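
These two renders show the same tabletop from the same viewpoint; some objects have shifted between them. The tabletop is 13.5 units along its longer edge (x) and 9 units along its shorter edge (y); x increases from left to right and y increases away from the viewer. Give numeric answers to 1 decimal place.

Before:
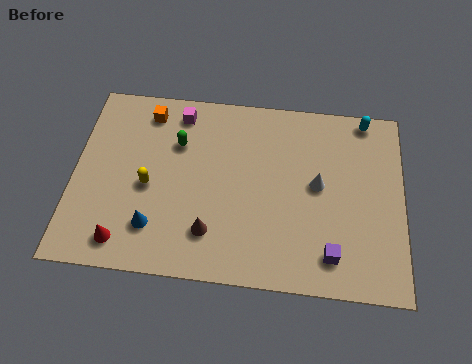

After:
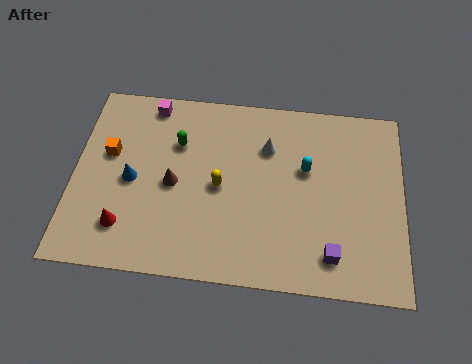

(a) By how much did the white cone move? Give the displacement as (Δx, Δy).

(-2.1, 1.6)

The white cone was at about (10.0, 4.8) and moved to about (7.9, 6.4).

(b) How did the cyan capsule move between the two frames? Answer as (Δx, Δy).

(-2.4, -2.7)

From the two frames, the cyan capsule sits at roughly (11.9, 8.2) before and (9.5, 5.5) after.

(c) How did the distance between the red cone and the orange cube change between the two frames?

-2.8

Before: roughly 6.3 units apart; after: 3.5. That's 2.8 units closer together.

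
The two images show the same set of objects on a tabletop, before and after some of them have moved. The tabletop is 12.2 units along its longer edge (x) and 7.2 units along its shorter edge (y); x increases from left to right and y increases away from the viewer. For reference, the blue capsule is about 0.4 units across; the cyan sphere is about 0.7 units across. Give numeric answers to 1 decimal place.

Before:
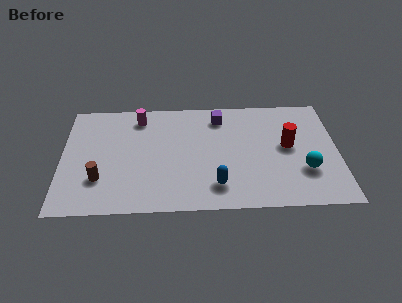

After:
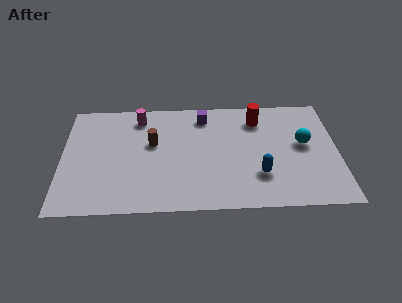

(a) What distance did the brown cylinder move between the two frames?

3.2

The brown cylinder was near (1.7, 2.1) before and (4.0, 4.3) after, so it travelled √(2.3² + 2.2²) ≈ 3.2 units.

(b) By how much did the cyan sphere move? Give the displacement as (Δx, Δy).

(0.0, 1.7)

The cyan sphere started near (10.7, 2.3) and ended near (10.7, 4.0).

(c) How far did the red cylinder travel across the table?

2.2

From (10.0, 3.9) to (8.7, 5.7), the red cylinder covered √(1.3² + 1.8²) ≈ 2.2 units.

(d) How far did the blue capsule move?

2.0

The blue capsule was near (6.8, 1.5) before and (8.7, 2.1) after, so it travelled √(1.9² + 0.6²) ≈ 2.0 units.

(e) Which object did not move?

the magenta cylinder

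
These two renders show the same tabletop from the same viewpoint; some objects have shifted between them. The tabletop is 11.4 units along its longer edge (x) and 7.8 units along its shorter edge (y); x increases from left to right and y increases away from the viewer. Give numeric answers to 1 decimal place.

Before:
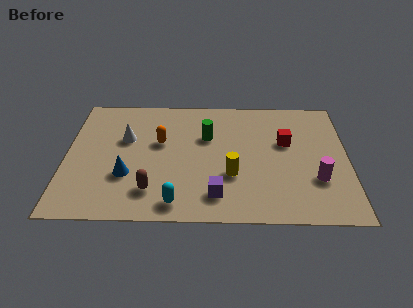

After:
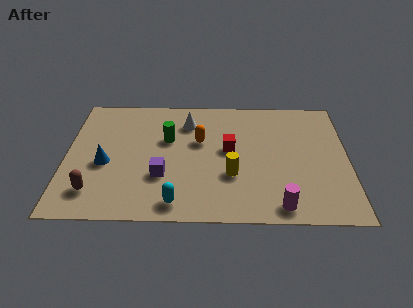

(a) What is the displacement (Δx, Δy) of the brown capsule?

(-2.3, -0.1)

The brown capsule was at about (3.5, 1.7) and moved to about (1.2, 1.6).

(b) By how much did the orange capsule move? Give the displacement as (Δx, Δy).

(1.6, 0.1)

The orange capsule was at about (3.8, 4.7) and moved to about (5.4, 4.8).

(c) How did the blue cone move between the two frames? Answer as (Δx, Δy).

(-0.9, 0.7)

From the two frames, the blue cone sits at roughly (2.5, 2.6) before and (1.6, 3.3) after.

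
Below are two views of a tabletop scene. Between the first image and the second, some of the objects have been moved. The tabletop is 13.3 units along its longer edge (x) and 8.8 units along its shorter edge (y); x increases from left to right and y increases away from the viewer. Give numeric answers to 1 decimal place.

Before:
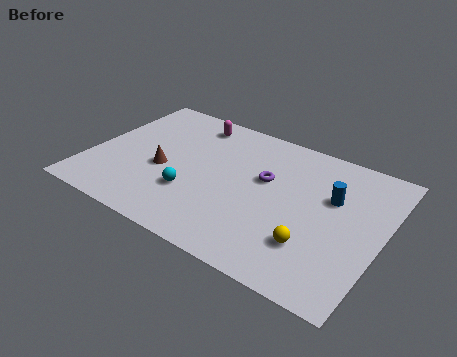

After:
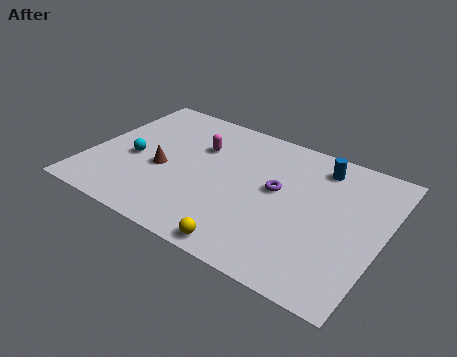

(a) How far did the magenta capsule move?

1.6

The magenta capsule was near (4.1, 7.5) before and (4.7, 6.0) after, so it travelled √(0.6² + 1.5²) ≈ 1.6 units.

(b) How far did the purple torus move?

0.7

The purple torus moved from about (7.9, 5.3) to (8.5, 4.9), a distance of √(0.6² + 0.4²) ≈ 0.7.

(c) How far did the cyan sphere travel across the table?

3.1

The cyan sphere moved from about (4.9, 2.8) to (2.0, 3.8), a distance of √(2.9² + 1.0²) ≈ 3.1.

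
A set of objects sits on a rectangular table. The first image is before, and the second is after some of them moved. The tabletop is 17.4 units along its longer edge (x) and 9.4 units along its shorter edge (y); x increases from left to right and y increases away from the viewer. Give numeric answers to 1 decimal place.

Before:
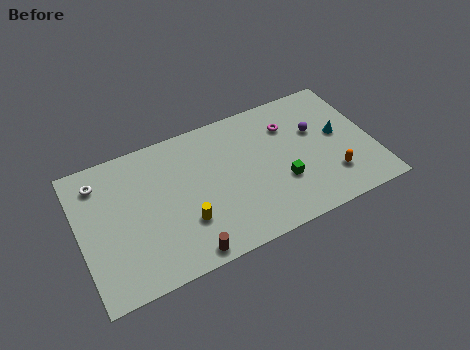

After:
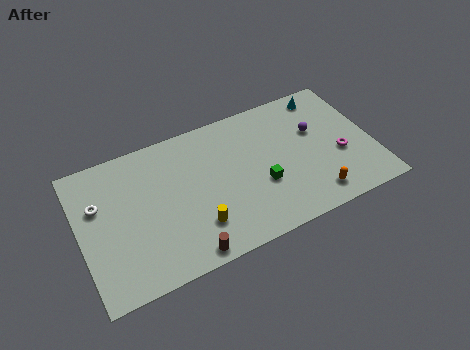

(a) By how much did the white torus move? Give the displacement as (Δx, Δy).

(-0.2, -1.5)

The white torus started near (1.4, 7.6) and ended near (1.2, 6.1).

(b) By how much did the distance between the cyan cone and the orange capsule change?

+4.1

They were about 2.8 units apart before and 6.9 after — 4.1 units further apart.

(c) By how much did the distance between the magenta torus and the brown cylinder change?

+0.9

They were about 9.1 units apart before and 10.0 after — 0.9 units further apart.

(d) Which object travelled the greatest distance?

the magenta torus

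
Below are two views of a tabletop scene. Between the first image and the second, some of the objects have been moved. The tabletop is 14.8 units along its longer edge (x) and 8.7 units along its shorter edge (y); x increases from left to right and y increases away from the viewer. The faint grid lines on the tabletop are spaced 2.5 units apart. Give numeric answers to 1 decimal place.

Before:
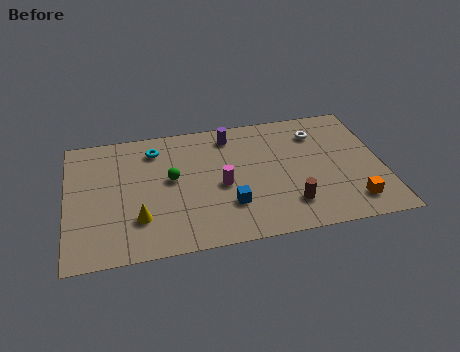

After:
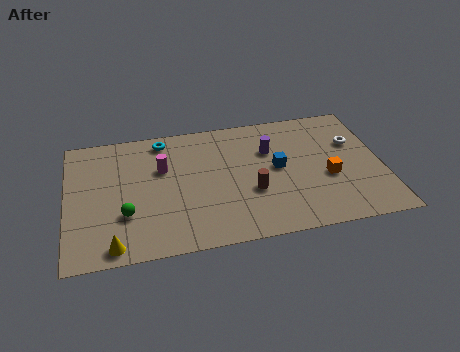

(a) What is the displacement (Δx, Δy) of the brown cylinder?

(-1.7, 1.2)

The brown cylinder was at about (10.3, 2.0) and moved to about (8.6, 3.2).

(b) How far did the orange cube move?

2.1

The orange cube moved from about (13.2, 1.6) to (12.2, 3.5), a distance of √(1.0² + 1.9²) ≈ 2.1.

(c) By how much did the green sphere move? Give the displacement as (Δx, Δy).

(-2.2, -2.0)

The green sphere started near (4.9, 4.8) and ended near (2.7, 2.8).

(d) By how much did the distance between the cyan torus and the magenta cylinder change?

-2.3

Before: roughly 4.3 units apart; after: 2.0. That's 2.3 units closer together.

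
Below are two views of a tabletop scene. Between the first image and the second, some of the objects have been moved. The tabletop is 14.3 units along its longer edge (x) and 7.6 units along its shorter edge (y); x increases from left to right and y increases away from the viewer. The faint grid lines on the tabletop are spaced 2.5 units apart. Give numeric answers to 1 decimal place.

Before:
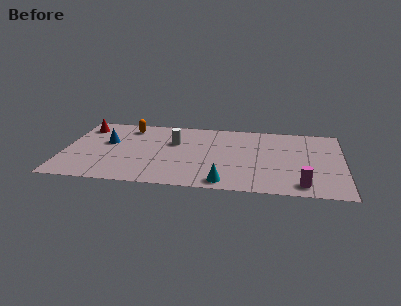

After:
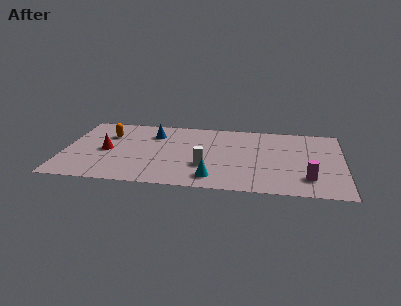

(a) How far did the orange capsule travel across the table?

1.4

From (3.2, 6.3) to (2.2, 5.3), the orange capsule covered √(1.0² + 1.0²) ≈ 1.4 units.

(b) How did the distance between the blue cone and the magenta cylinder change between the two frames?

-1.7

The distance was about 10.6 in the first image and 8.9 in the second, so they moved 1.7 units closer together.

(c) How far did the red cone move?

2.8

The red cone was near (0.9, 6.1) before and (2.2, 3.6) after, so it travelled √(1.3² + 2.5²) ≈ 2.8 units.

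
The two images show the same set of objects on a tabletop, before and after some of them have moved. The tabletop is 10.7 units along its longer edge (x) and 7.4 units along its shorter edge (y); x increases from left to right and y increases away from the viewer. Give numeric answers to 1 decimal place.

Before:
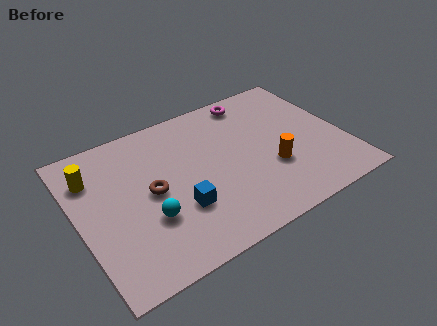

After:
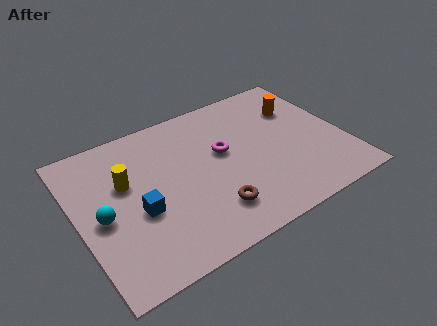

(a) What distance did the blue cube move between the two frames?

1.6

The blue cube moved from about (3.8, 2.4) to (2.3, 3.0), a distance of √(1.5² + 0.6²) ≈ 1.6.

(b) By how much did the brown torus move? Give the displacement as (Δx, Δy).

(2.1, -2.0)

The brown torus was at about (2.9, 3.7) and moved to about (5.0, 1.7).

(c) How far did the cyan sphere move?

1.9

From (2.6, 2.5) to (0.9, 3.4), the cyan sphere covered √(1.7² + 0.9²) ≈ 1.9 units.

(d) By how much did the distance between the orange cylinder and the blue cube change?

+3.4

Before: roughly 3.8 units apart; after: 7.2. That's 3.4 units further apart.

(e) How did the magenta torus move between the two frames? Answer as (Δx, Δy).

(-1.6, -2.2)

The magenta torus was at about (7.5, 6.5) and moved to about (5.9, 4.3).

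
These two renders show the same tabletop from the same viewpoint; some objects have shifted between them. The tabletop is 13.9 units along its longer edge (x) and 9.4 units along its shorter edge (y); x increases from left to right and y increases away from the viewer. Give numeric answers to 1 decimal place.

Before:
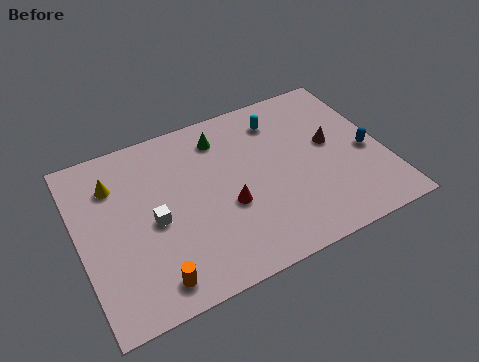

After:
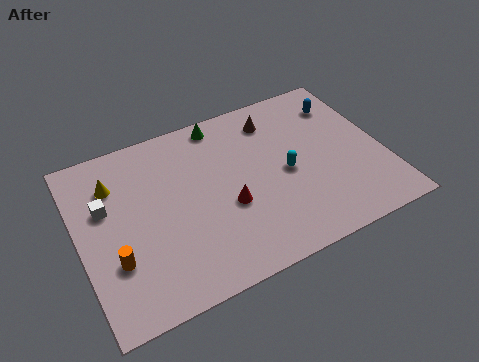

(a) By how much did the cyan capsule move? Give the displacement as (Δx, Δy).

(-0.1, -3.1)

From the two frames, the cyan capsule sits at roughly (9.5, 7.5) before and (9.4, 4.4) after.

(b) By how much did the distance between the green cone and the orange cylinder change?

+0.3

Before: roughly 7.4 units apart; after: 7.7. That's 0.3 units further apart.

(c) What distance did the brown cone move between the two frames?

3.3

The brown cone moved from about (11.6, 5.2) to (9.3, 7.6), a distance of √(2.3² + 2.4²) ≈ 3.3.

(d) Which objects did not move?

the yellow cone and the red cone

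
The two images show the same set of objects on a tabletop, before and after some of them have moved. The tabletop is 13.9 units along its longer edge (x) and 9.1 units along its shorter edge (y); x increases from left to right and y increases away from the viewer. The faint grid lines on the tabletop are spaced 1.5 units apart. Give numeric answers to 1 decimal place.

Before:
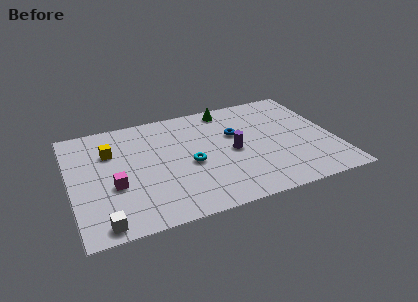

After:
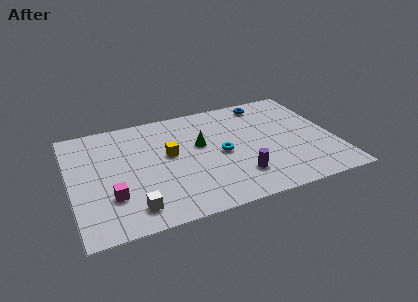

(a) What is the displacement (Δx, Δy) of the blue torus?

(1.9, 2.2)

From the two frames, the blue torus sits at roughly (8.8, 5.7) before and (10.7, 7.9) after.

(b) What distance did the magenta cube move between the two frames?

0.8

From (2.2, 3.5) to (2.0, 2.7), the magenta cube covered √(0.2² + 0.8²) ≈ 0.8 units.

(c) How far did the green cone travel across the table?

3.1

The green cone was near (8.6, 8.0) before and (6.9, 5.4) after, so it travelled √(1.7² + 2.6²) ≈ 3.1 units.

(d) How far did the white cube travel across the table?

1.7

The white cube was near (1.4, 0.9) before and (3.0, 1.5) after, so it travelled √(1.6² + 0.6²) ≈ 1.7 units.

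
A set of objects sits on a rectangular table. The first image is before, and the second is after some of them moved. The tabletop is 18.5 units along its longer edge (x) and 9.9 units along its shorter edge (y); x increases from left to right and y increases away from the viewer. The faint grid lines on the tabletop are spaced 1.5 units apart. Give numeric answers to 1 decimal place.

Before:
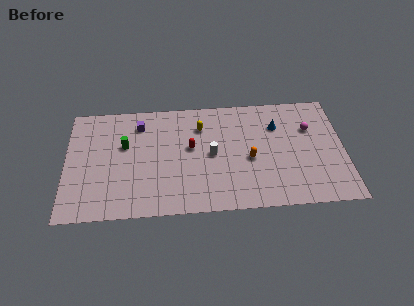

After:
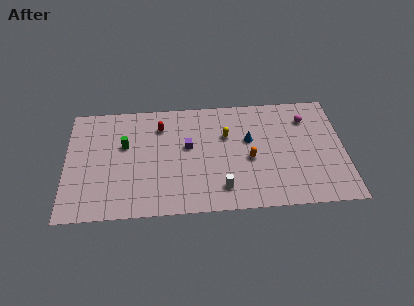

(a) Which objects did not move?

the green cylinder and the orange capsule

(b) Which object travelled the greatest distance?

the purple cube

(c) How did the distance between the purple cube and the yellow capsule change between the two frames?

-1.4

The distance was about 4.1 in the first image and 2.7 in the second, so they moved 1.4 units closer together.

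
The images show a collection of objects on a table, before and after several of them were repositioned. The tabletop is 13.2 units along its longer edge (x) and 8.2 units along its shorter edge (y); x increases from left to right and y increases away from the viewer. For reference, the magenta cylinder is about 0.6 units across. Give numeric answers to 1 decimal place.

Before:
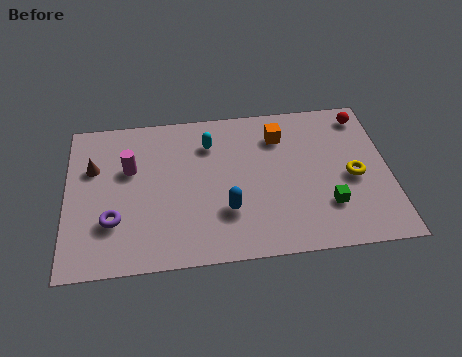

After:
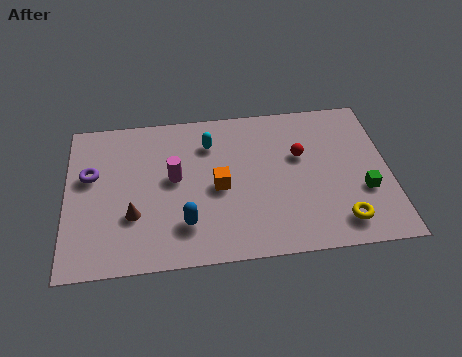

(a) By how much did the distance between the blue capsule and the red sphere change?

-1.6

They were about 7.3 units apart before and 5.7 after — 1.6 units closer together.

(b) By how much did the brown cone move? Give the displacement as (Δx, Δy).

(1.6, -2.7)

From the two frames, the brown cone sits at roughly (1.1, 5.4) before and (2.7, 2.7) after.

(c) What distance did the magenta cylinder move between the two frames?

1.9

From (2.6, 5.2) to (4.4, 4.5), the magenta cylinder covered √(1.8² + 0.7²) ≈ 1.9 units.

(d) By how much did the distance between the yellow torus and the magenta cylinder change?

-1.8

The distance was about 9.2 in the first image and 7.4 in the second, so they moved 1.8 units closer together.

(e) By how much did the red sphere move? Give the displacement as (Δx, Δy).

(-2.7, -1.9)

From the two frames, the red sphere sits at roughly (12.3, 7.0) before and (9.6, 5.1) after.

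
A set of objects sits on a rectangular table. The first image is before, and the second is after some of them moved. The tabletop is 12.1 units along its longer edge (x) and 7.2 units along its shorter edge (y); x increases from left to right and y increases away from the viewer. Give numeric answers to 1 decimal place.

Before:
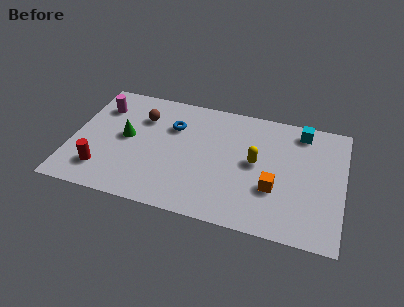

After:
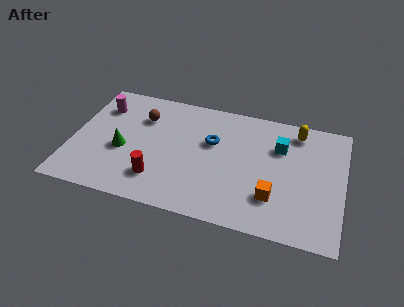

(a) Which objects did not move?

the magenta cylinder and the brown sphere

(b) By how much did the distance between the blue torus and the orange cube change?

-1.5

They were about 5.3 units apart before and 3.8 after — 1.5 units closer together.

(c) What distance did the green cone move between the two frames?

0.8

From (2.4, 3.8) to (2.3, 3.0), the green cone covered √(0.1² + 0.8²) ≈ 0.8 units.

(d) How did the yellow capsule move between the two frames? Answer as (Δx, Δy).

(1.7, 2.3)

The yellow capsule started near (8.2, 3.8) and ended near (9.9, 6.1).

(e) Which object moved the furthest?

the yellow capsule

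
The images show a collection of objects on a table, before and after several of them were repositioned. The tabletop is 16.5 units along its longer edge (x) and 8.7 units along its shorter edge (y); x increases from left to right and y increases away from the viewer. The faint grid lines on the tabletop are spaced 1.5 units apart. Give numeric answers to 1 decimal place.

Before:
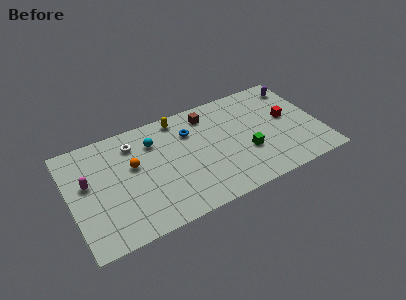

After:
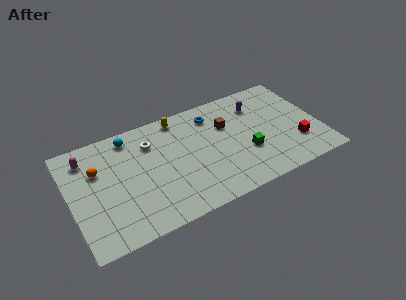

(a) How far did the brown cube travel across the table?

1.8

The brown cube moved from about (9.4, 7.2) to (10.5, 5.8), a distance of √(1.1² + 1.4²) ≈ 1.8.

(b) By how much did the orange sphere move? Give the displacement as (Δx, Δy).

(-2.3, 0.6)

The orange sphere started near (4.2, 5.2) and ended near (1.9, 5.8).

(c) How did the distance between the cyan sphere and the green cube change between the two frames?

+1.8

They were about 6.7 units apart before and 8.5 after — 1.8 units further apart.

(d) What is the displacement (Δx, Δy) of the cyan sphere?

(-1.5, 1.0)

The cyan sphere was at about (5.7, 6.5) and moved to about (4.2, 7.5).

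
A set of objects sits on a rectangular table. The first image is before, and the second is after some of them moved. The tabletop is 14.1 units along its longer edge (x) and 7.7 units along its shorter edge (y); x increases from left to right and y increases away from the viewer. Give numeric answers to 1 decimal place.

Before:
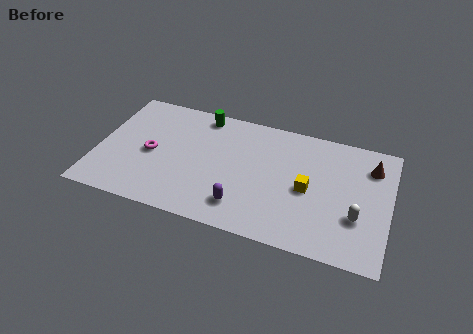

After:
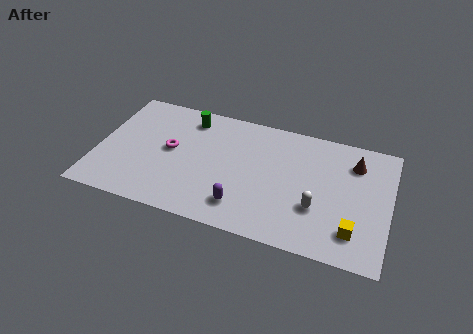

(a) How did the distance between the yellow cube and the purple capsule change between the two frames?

+1.7

They were about 3.6 units apart before and 5.3 after — 1.7 units further apart.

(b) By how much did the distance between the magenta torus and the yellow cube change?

+1.7

They were about 7.6 units apart before and 9.3 after — 1.7 units further apart.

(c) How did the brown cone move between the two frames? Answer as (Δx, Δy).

(-0.8, 0.0)

From the two frames, the brown cone sits at roughly (13.1, 5.9) before and (12.3, 5.9) after.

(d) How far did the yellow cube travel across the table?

3.0

The yellow cube was near (10.2, 3.6) before and (12.5, 1.7) after, so it travelled √(2.3² + 1.9²) ≈ 3.0 units.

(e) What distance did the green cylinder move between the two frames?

0.7

From (4.8, 6.8) to (4.2, 6.4), the green cylinder covered √(0.6² + 0.4²) ≈ 0.7 units.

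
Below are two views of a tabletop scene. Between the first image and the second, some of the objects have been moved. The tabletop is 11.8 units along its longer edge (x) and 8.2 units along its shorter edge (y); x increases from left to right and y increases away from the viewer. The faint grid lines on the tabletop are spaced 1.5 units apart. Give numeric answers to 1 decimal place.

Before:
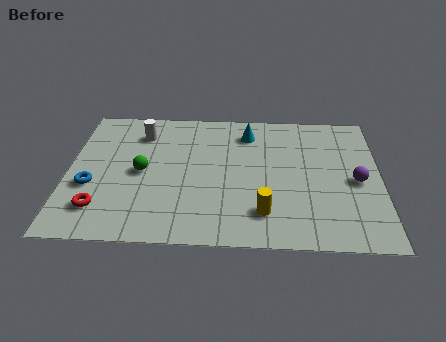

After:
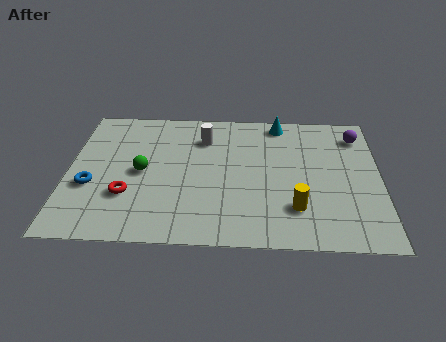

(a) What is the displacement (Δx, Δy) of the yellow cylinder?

(1.2, 0.3)

The yellow cylinder started near (7.4, 1.8) and ended near (8.6, 2.1).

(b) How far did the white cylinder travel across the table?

2.4

The white cylinder was near (2.7, 6.4) before and (5.1, 6.2) after, so it travelled √(2.4² + 0.2²) ≈ 2.4 units.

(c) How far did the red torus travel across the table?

1.3

The red torus was near (1.3, 1.8) before and (2.3, 2.6) after, so it travelled √(1.0² + 0.8²) ≈ 1.3 units.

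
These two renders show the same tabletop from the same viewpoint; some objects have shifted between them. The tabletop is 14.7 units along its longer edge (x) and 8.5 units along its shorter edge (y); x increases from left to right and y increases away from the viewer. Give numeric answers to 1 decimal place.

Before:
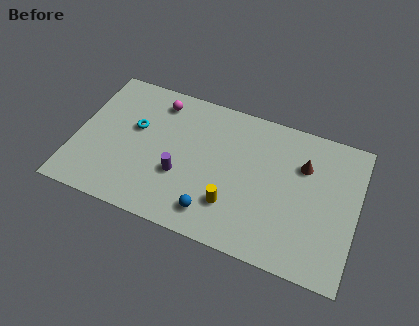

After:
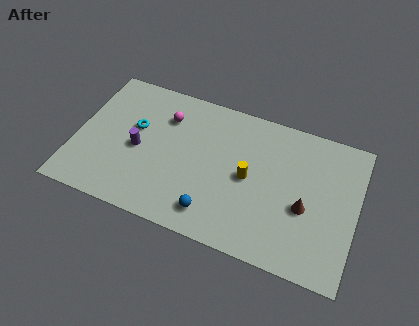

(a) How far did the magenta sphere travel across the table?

0.9

From (4.0, 7.1) to (4.5, 6.3), the magenta sphere covered √(0.5² + 0.8²) ≈ 0.9 units.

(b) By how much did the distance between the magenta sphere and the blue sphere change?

-0.9

They were about 6.6 units apart before and 5.7 after — 0.9 units closer together.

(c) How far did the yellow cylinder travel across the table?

2.0

From (8.4, 2.3) to (9.1, 4.2), the yellow cylinder covered √(0.7² + 1.9²) ≈ 2.0 units.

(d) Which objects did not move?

the cyan torus and the blue sphere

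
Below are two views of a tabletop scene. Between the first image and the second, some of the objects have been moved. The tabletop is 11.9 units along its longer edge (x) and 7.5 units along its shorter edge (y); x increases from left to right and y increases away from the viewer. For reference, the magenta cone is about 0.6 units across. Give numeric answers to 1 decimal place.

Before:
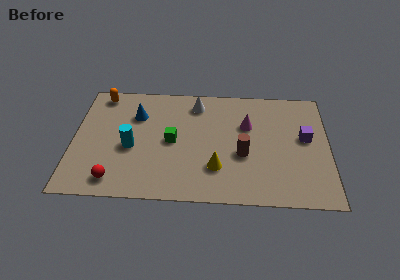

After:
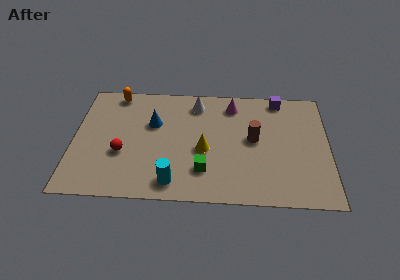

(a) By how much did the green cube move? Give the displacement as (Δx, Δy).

(1.5, -1.8)

The green cube started near (4.6, 3.7) and ended near (6.1, 1.9).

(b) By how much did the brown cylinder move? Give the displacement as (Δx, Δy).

(0.5, 1.0)

The brown cylinder started near (7.9, 3.0) and ended near (8.4, 4.0).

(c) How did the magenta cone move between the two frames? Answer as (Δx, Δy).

(-0.7, 1.3)

From the two frames, the magenta cone sits at roughly (8.1, 4.9) before and (7.4, 6.2) after.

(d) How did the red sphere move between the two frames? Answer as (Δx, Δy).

(0.3, 1.7)

The red sphere was at about (2.0, 1.1) and moved to about (2.3, 2.8).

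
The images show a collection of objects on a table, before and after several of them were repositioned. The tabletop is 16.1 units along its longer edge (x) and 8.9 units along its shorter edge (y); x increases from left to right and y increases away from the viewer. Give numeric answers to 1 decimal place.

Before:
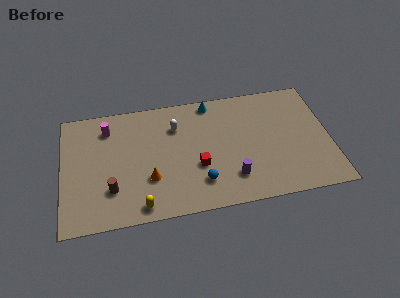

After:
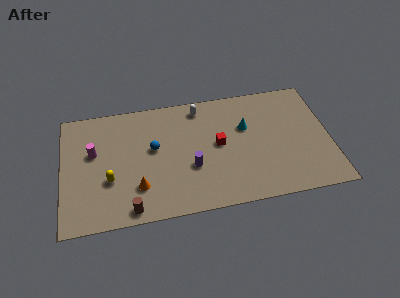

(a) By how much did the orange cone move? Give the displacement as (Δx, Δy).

(-0.7, -0.5)

The orange cone was at about (5.2, 2.9) and moved to about (4.5, 2.4).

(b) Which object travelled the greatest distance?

the blue sphere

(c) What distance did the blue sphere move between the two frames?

4.0

The blue sphere was near (8.2, 2.1) before and (5.5, 5.1) after, so it travelled √(2.7² + 3.0²) ≈ 4.0 units.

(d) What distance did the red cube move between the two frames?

1.9

The red cube was near (8.1, 3.3) before and (9.4, 4.7) after, so it travelled √(1.3² + 1.4²) ≈ 1.9 units.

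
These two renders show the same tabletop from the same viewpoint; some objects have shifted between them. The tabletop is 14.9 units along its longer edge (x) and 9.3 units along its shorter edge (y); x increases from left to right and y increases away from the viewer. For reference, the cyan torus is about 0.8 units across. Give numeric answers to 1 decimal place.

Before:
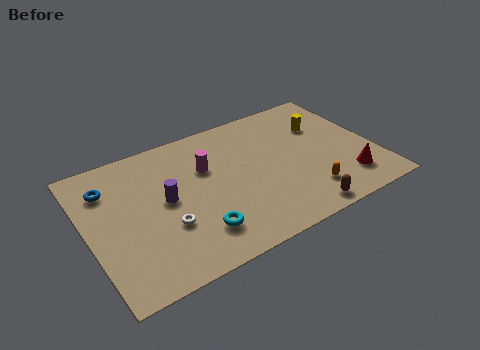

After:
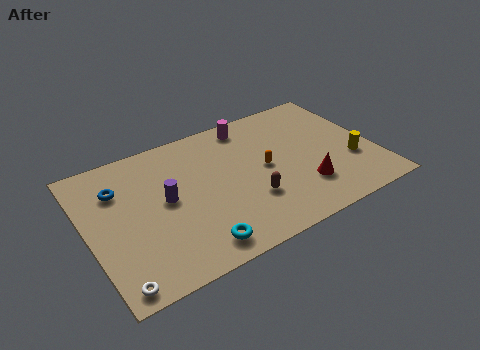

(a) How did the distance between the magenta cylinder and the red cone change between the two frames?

-2.0

The distance was about 7.9 in the first image and 5.9 in the second, so they moved 2.0 units closer together.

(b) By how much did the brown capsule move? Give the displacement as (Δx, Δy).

(-2.3, 2.0)

The brown capsule was at about (10.4, 0.9) and moved to about (8.1, 2.9).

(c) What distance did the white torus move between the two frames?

3.7

The white torus was near (3.8, 3.2) before and (0.9, 0.9) after, so it travelled √(2.9² + 2.3²) ≈ 3.7 units.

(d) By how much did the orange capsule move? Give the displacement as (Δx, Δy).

(-1.8, 2.7)

The orange capsule was at about (11.0, 2.0) and moved to about (9.2, 4.7).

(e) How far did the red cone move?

2.3

The red cone moved from about (13.1, 2.0) to (10.9, 2.5), a distance of √(2.2² + 0.5²) ≈ 2.3.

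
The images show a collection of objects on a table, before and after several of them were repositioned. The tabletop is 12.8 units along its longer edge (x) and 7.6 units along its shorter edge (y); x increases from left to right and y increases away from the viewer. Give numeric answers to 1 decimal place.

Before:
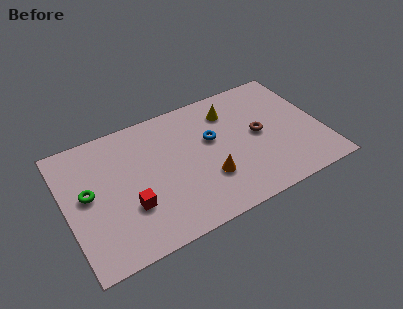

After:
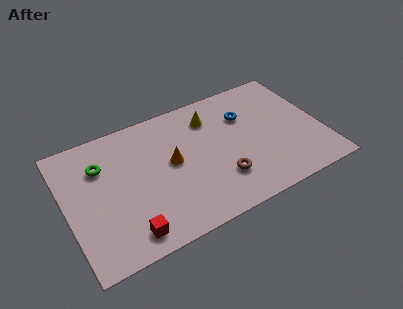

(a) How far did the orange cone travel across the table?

2.3

The orange cone moved from about (6.9, 2.4) to (5.3, 4.1), a distance of √(1.6² + 1.7²) ≈ 2.3.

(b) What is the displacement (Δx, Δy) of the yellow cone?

(-1.0, 0.0)

The yellow cone was at about (8.5, 5.9) and moved to about (7.5, 5.9).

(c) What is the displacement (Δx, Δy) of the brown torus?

(-2.2, -1.8)

The brown torus was at about (9.7, 3.9) and moved to about (7.5, 2.1).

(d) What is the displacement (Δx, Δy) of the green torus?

(0.8, 1.3)

The green torus was at about (1.1, 4.1) and moved to about (1.9, 5.4).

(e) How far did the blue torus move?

1.9

The blue torus moved from about (7.4, 4.6) to (9.2, 5.3), a distance of √(1.8² + 0.7²) ≈ 1.9.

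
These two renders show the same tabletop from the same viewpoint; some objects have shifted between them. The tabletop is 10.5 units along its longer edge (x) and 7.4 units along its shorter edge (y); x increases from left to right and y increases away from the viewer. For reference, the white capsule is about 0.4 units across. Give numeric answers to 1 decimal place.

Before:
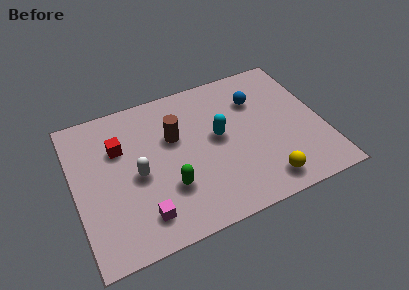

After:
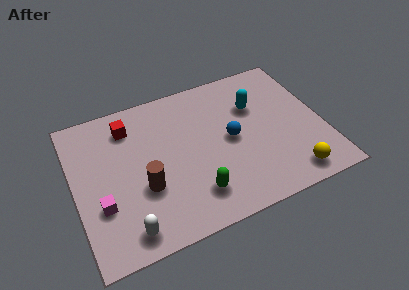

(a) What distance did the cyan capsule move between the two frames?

2.0

The cyan capsule was near (6.1, 4.0) before and (7.8, 5.0) after, so it travelled √(1.7² + 1.0²) ≈ 2.0 units.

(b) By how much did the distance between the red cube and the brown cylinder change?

+0.9

Before: roughly 2.3 units apart; after: 3.2. That's 0.9 units further apart.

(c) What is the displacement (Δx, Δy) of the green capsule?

(1.0, -0.7)

From the two frames, the green capsule sits at roughly (3.8, 2.3) before and (4.8, 1.6) after.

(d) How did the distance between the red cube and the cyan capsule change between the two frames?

+1.2

Before: roughly 4.2 units apart; after: 5.4. That's 1.2 units further apart.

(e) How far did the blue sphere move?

2.1

From (7.9, 5.3) to (6.6, 3.7), the blue sphere covered √(1.3² + 1.6²) ≈ 2.1 units.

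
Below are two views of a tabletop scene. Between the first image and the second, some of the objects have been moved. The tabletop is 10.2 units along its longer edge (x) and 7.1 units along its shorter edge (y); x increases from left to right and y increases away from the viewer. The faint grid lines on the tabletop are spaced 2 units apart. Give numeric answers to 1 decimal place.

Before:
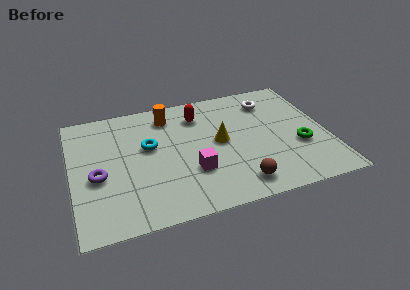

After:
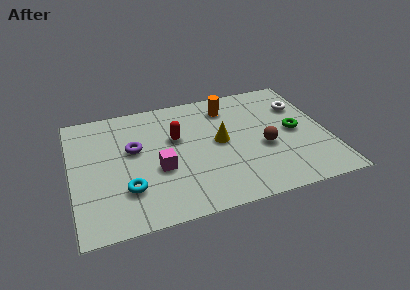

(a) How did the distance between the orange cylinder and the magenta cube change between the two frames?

+0.6

The distance was about 3.6 in the first image and 4.2 in the second, so they moved 0.6 units further apart.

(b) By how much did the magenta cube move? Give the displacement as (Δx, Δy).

(-1.3, 0.5)

The magenta cube started near (4.7, 2.3) and ended near (3.4, 2.8).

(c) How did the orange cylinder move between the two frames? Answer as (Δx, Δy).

(2.4, -0.1)

The orange cylinder started near (4.0, 5.8) and ended near (6.4, 5.7).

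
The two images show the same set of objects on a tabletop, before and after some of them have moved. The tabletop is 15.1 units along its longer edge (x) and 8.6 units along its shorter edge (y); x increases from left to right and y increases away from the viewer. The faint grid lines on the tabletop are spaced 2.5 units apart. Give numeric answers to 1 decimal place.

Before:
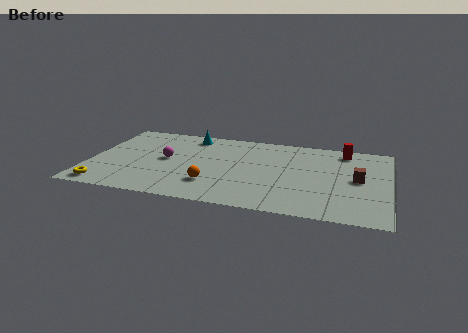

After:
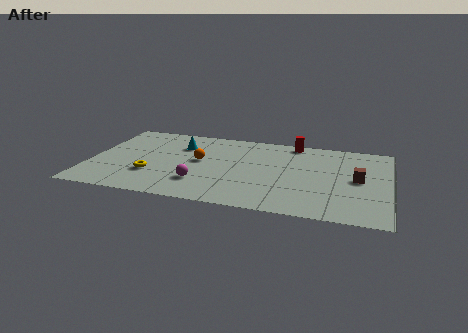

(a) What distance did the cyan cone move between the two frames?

1.3

The cyan cone moved from about (4.8, 7.4) to (4.4, 6.2), a distance of √(0.4² + 1.2²) ≈ 1.3.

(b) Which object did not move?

the brown cube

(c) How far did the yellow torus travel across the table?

2.8

The yellow torus was near (1.0, 1.0) before and (3.2, 2.7) after, so it travelled √(2.2² + 1.7²) ≈ 2.8 units.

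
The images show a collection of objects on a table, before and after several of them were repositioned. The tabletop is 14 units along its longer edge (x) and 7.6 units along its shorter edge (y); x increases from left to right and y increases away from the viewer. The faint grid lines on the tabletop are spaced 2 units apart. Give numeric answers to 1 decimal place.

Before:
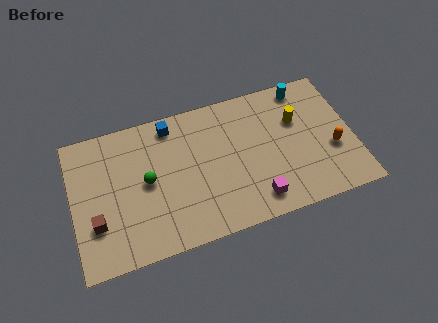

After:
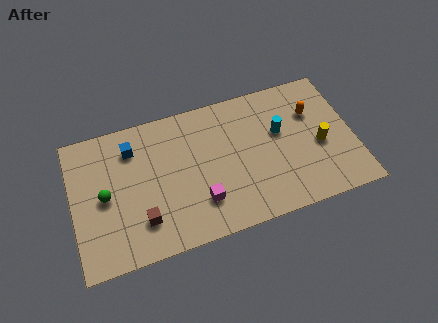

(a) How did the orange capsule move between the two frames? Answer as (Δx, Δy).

(-0.8, 2.3)

The orange capsule started near (12.9, 2.9) and ended near (12.1, 5.2).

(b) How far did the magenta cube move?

2.8

From (8.9, 1.3) to (6.2, 2.0), the magenta cube covered √(2.7² + 0.7²) ≈ 2.8 units.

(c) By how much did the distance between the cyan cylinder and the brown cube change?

-3.9

Before: roughly 11.5 units apart; after: 7.6. That's 3.9 units closer together.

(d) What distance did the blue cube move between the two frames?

2.1

From (5.1, 6.6) to (3.1, 5.9), the blue cube covered √(2.0² + 0.7²) ≈ 2.1 units.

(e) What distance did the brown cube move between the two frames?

2.3

From (1.1, 2.4) to (3.3, 1.9), the brown cube covered √(2.2² + 0.5²) ≈ 2.3 units.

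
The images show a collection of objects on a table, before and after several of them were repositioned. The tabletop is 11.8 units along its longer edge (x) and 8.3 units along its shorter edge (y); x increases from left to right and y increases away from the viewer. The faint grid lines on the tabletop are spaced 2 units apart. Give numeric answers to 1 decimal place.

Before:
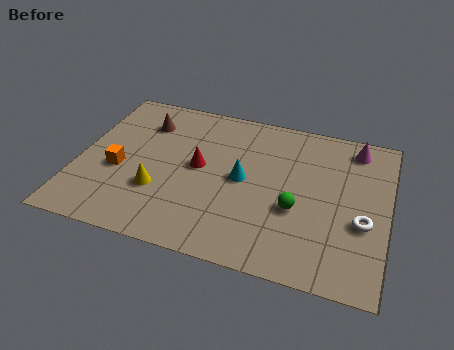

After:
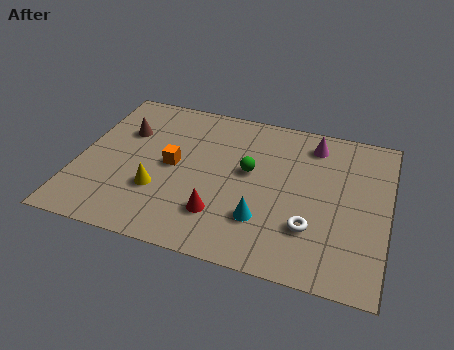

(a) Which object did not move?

the yellow cone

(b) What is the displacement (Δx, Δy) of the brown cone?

(-0.7, -0.7)

The brown cone started near (2.3, 6.3) and ended near (1.6, 5.6).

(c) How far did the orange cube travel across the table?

2.2

From (1.6, 3.4) to (3.6, 4.2), the orange cube covered √(2.0² + 0.8²) ≈ 2.2 units.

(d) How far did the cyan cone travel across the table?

2.1

The cyan cone moved from about (6.3, 4.2) to (7.2, 2.3), a distance of √(0.9² + 1.9²) ≈ 2.1.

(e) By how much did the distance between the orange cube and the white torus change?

-3.6

The distance was about 9.3 in the first image and 5.7 in the second, so they moved 3.6 units closer together.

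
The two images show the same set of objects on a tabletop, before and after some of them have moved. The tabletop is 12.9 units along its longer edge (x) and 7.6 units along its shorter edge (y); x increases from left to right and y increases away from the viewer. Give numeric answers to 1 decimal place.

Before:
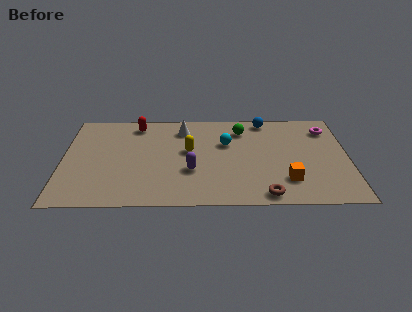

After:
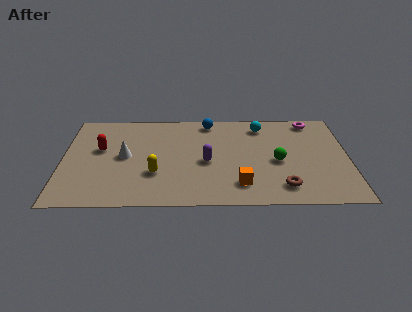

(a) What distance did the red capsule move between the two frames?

2.6

From (3.3, 6.5) to (1.7, 4.5), the red capsule covered √(1.6² + 2.0²) ≈ 2.6 units.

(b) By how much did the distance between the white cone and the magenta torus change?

+2.3

The distance was about 6.6 in the first image and 8.9 in the second, so they moved 2.3 units further apart.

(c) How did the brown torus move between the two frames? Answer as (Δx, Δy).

(0.8, 0.6)

The brown torus started near (9.1, 0.8) and ended near (9.9, 1.4).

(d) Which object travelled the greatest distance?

the white cone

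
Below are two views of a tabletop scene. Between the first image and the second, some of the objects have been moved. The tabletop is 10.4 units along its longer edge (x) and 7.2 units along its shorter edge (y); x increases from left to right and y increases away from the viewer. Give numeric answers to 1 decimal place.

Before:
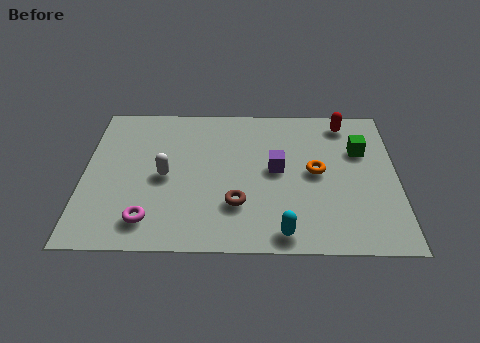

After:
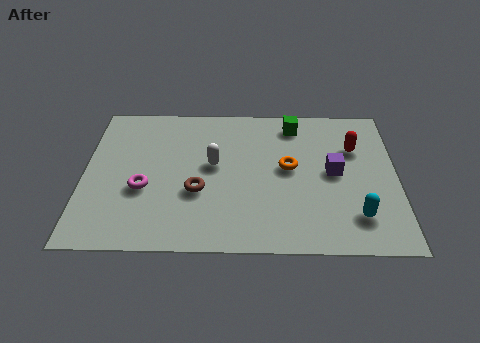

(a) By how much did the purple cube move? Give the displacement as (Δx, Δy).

(1.9, -0.1)

The purple cube started near (6.4, 3.8) and ended near (8.3, 3.7).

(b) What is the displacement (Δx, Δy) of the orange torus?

(-0.9, 0.2)

The orange torus was at about (7.7, 3.7) and moved to about (6.8, 3.9).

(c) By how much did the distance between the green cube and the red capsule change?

+0.8

Before: roughly 1.5 units apart; after: 2.3. That's 0.8 units further apart.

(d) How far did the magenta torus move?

1.5

The magenta torus was near (2.2, 1.3) before and (2.0, 2.8) after, so it travelled √(0.2² + 1.5²) ≈ 1.5 units.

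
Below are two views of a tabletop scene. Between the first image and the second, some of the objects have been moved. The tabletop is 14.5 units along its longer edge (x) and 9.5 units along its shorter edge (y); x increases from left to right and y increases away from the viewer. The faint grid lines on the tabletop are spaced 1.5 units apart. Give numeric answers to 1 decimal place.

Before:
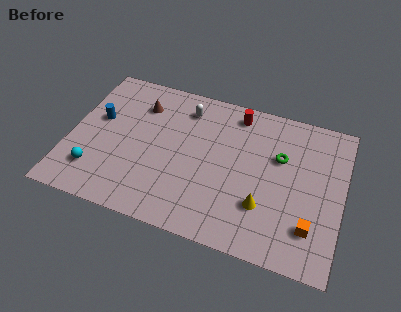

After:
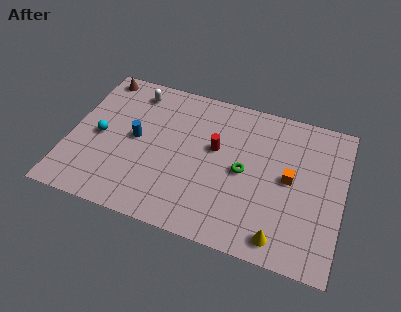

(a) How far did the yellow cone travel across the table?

1.9

The yellow cone moved from about (10.5, 2.8) to (11.5, 1.2), a distance of √(1.0² + 1.6²) ≈ 1.9.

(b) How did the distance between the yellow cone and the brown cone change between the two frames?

+4.4

Before: roughly 8.3 units apart; after: 12.7. That's 4.4 units further apart.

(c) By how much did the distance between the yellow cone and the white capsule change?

+4.1

The distance was about 6.7 in the first image and 10.8 in the second, so they moved 4.1 units further apart.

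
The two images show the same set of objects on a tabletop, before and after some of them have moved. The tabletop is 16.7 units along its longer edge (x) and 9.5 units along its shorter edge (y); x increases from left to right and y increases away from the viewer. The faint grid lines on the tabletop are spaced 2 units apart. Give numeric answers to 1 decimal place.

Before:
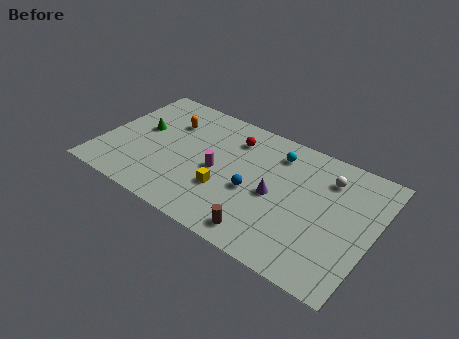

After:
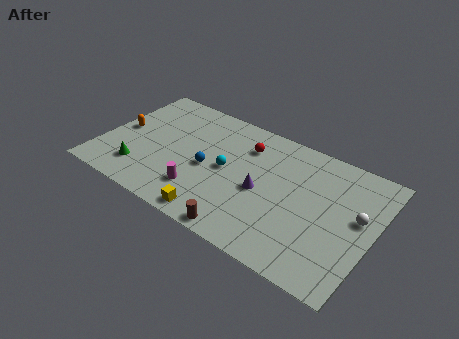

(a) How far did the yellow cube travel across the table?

2.2

The yellow cube was near (7.9, 3.2) before and (7.7, 1.0) after, so it travelled √(0.2² + 2.2²) ≈ 2.2 units.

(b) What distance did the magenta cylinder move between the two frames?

2.2

From (7.2, 4.4) to (6.5, 2.3), the magenta cylinder covered √(0.7² + 2.1²) ≈ 2.2 units.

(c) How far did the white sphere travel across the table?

2.8

The white sphere was near (13.6, 7.3) before and (15.7, 5.4) after, so it travelled √(2.1² + 1.9²) ≈ 2.8 units.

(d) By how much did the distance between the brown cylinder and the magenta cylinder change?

-1.2

The distance was about 4.6 in the first image and 3.4 in the second, so they moved 1.2 units closer together.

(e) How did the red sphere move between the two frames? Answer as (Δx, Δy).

(0.8, -0.2)

From the two frames, the red sphere sits at roughly (7.7, 7.4) before and (8.5, 7.2) after.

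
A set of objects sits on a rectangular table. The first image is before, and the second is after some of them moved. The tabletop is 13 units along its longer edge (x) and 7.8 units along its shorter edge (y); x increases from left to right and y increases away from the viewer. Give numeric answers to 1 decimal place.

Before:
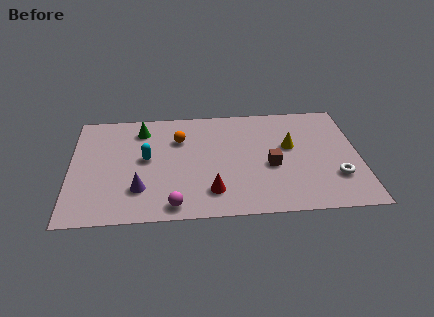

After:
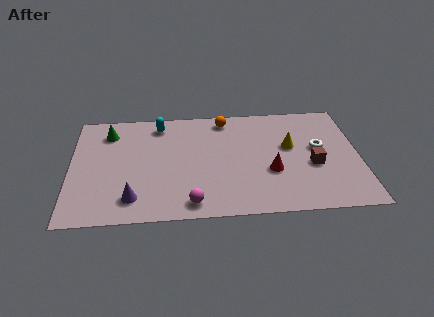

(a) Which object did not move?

the yellow cone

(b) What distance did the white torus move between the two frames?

2.2

From (11.9, 2.3) to (11.2, 4.4), the white torus covered √(0.7² + 2.1²) ≈ 2.2 units.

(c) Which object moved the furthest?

the red cone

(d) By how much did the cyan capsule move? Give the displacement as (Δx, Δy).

(0.6, 2.4)

The cyan capsule was at about (3.4, 4.2) and moved to about (4.0, 6.6).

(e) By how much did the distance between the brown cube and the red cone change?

-1.2

They were about 3.1 units apart before and 1.9 after — 1.2 units closer together.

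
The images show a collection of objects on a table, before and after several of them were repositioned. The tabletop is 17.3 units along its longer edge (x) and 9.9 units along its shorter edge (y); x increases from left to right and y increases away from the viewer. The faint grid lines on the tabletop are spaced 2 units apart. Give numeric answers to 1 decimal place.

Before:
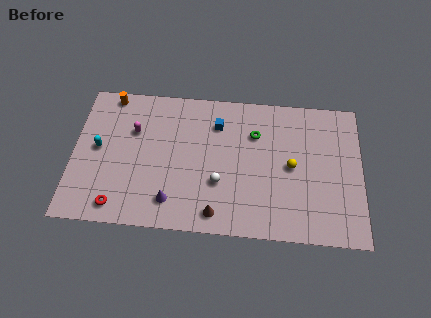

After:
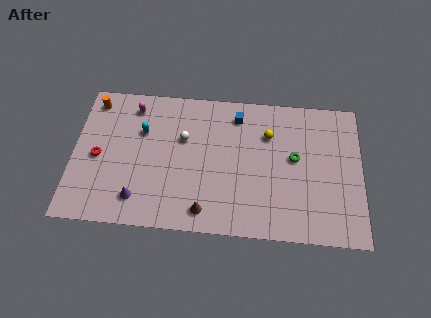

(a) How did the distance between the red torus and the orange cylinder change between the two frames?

-3.8

They were about 7.7 units apart before and 3.9 after — 3.8 units closer together.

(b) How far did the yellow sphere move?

2.5

From (13.1, 4.9) to (11.7, 7.0), the yellow sphere covered √(1.4² + 2.1²) ≈ 2.5 units.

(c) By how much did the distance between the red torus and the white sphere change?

-1.0

Before: roughly 6.4 units apart; after: 5.4. That's 1.0 units closer together.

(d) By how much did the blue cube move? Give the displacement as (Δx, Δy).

(1.2, 0.7)

The blue cube started near (8.6, 7.5) and ended near (9.8, 8.2).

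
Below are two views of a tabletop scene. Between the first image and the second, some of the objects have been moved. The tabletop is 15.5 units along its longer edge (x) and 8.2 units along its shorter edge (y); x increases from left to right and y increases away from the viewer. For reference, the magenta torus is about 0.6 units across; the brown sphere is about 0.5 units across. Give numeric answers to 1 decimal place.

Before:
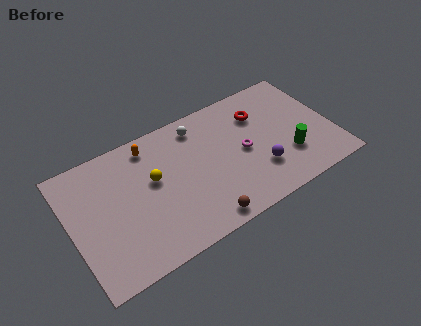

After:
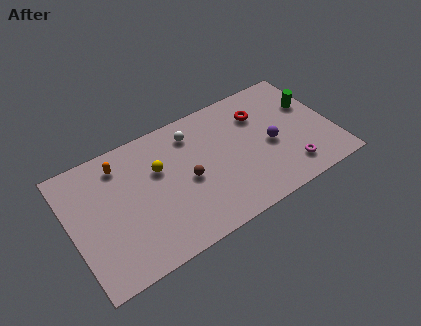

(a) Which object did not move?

the red torus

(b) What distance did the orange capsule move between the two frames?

1.8

The orange capsule was near (5.0, 7.0) before and (3.2, 6.7) after, so it travelled √(1.8² + 0.3²) ≈ 1.8 units.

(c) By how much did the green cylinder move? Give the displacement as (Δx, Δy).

(1.8, 2.8)

The green cylinder was at about (12.7, 2.5) and moved to about (14.5, 5.3).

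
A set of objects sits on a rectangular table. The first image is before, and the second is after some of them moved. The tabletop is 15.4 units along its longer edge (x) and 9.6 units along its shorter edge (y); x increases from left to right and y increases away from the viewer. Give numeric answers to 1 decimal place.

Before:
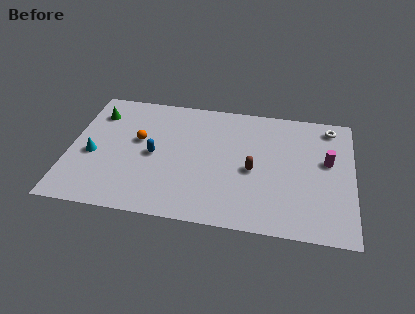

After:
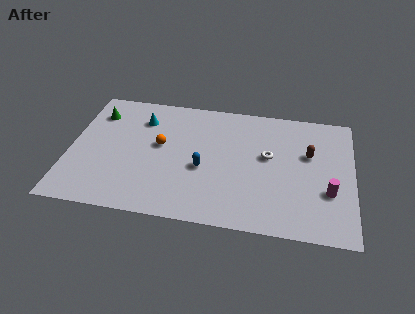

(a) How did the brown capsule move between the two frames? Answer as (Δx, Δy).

(3.0, 1.7)

From the two frames, the brown capsule sits at roughly (10.0, 4.3) before and (13.0, 6.0) after.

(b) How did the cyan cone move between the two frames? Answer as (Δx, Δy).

(2.5, 3.2)

From the two frames, the cyan cone sits at roughly (1.3, 4.1) before and (3.8, 7.3) after.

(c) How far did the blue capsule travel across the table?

2.8

From (4.6, 4.6) to (7.3, 4.0), the blue capsule covered √(2.7² + 0.6²) ≈ 2.8 units.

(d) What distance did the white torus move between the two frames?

4.3

The white torus was near (14.1, 8.3) before and (10.8, 5.5) after, so it travelled √(3.3² + 2.8²) ≈ 4.3 units.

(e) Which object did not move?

the green cone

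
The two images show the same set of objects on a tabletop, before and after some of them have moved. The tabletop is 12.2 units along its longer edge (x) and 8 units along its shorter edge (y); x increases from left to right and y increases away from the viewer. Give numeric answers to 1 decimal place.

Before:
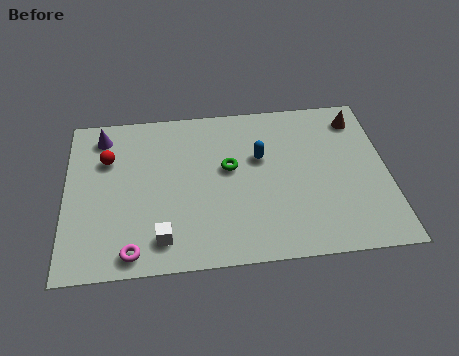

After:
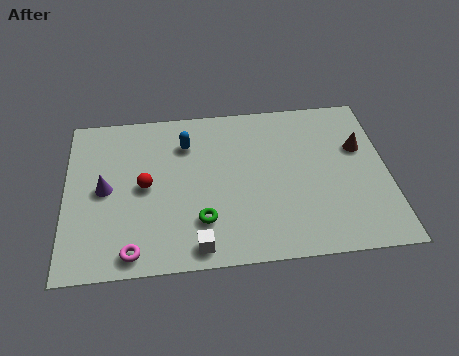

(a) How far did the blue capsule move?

3.0

From (7.4, 5.0) to (4.6, 6.0), the blue capsule covered √(2.8² + 1.0²) ≈ 3.0 units.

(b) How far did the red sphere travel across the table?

2.1

From (1.6, 5.5) to (3.0, 4.0), the red sphere covered √(1.4² + 1.5²) ≈ 2.1 units.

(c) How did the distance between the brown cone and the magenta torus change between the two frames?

-0.7

Before: roughly 10.4 units apart; after: 9.7. That's 0.7 units closer together.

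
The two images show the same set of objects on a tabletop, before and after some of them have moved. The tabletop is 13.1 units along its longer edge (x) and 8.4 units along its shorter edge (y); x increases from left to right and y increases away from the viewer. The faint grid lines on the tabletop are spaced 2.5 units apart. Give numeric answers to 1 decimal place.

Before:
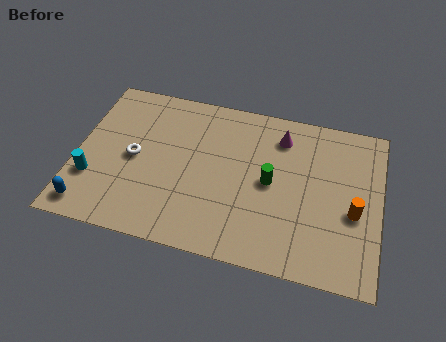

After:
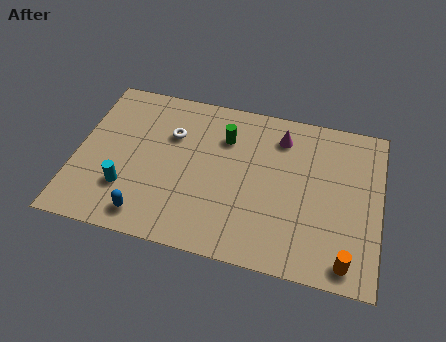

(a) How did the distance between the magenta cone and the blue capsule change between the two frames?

-2.0

Before: roughly 9.7 units apart; after: 7.7. That's 2.0 units closer together.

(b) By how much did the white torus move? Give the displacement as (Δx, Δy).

(1.5, 1.6)

The white torus was at about (2.5, 4.1) and moved to about (4.0, 5.7).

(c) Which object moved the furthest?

the green cylinder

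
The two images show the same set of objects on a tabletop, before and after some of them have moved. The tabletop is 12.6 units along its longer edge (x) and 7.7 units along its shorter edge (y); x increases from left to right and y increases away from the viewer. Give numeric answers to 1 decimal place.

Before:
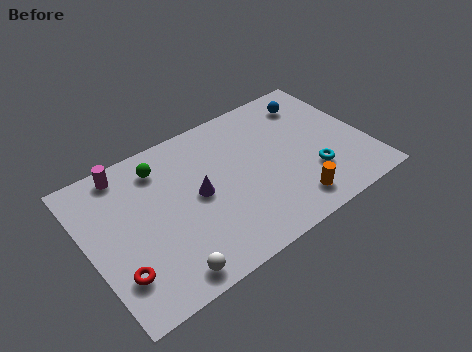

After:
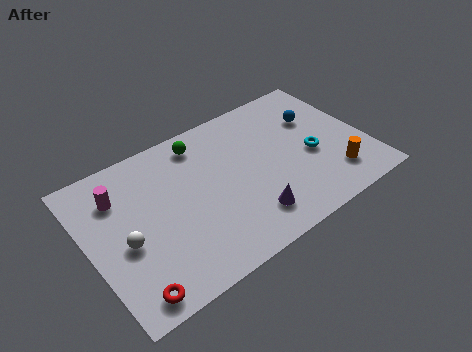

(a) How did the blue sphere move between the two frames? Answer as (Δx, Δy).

(0.0, -1.0)

From the two frames, the blue sphere sits at roughly (10.7, 6.2) before and (10.7, 5.2) after.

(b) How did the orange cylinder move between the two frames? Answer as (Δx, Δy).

(2.1, 0.4)

The orange cylinder started near (8.7, 1.3) and ended near (10.8, 1.7).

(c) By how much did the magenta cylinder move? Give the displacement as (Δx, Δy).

(-0.5, -1.1)

The magenta cylinder started near (2.1, 6.8) and ended near (1.6, 5.7).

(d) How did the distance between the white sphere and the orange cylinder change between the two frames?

+3.6

They were about 5.8 units apart before and 9.4 after — 3.6 units further apart.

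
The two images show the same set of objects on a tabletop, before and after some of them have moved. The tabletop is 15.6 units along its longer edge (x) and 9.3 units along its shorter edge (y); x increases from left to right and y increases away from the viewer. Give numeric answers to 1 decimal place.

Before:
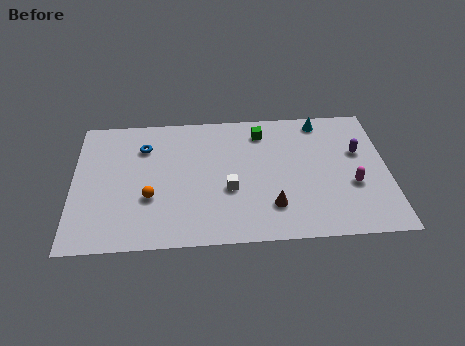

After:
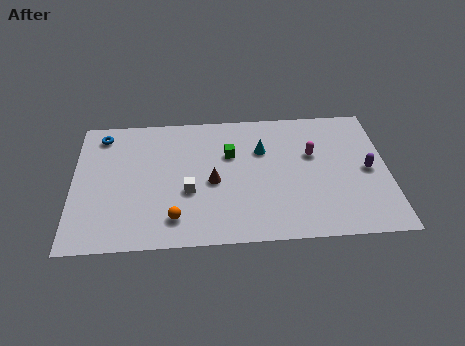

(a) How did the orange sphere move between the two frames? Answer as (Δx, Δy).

(1.2, -1.5)

From the two frames, the orange sphere sits at roughly (3.8, 3.3) before and (5.0, 1.8) after.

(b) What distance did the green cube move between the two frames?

2.2

From (9.4, 7.6) to (7.8, 6.1), the green cube covered √(1.6² + 1.5²) ≈ 2.2 units.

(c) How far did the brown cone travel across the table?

3.5

The brown cone moved from about (9.8, 2.3) to (6.9, 4.2), a distance of √(2.9² + 1.9²) ≈ 3.5.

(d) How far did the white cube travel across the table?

2.0

The white cube moved from about (7.7, 3.6) to (5.7, 3.6), a distance of √(2.0² + 0.0²) ≈ 2.0.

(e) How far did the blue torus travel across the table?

2.3

The blue torus was near (3.5, 6.9) before and (1.4, 7.9) after, so it travelled √(2.1² + 1.0²) ≈ 2.3 units.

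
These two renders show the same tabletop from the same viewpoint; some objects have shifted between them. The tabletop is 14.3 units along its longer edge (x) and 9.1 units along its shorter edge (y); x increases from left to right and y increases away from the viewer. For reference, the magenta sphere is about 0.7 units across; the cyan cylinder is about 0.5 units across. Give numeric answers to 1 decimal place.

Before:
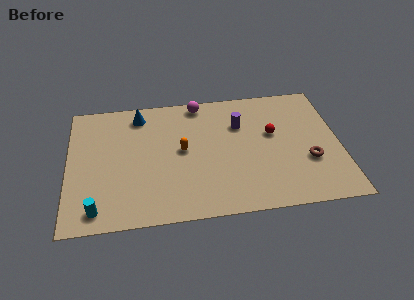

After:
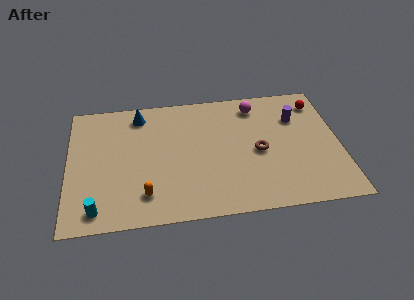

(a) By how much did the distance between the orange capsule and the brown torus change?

-0.4

The distance was about 6.8 in the first image and 6.4 in the second, so they moved 0.4 units closer together.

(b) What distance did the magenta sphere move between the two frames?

3.1

The magenta sphere was near (7.0, 8.2) before and (10.0, 7.6) after, so it travelled √(3.0² + 0.6²) ≈ 3.1 units.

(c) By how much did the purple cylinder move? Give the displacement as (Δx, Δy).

(3.0, 0.1)

The purple cylinder was at about (9.1, 6.3) and moved to about (12.1, 6.4).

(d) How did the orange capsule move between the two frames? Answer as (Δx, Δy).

(-2.0, -2.9)

The orange capsule was at about (6.0, 4.8) and moved to about (4.0, 1.9).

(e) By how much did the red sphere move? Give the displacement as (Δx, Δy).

(2.5, 2.0)

The red sphere started near (10.8, 5.4) and ended near (13.3, 7.4).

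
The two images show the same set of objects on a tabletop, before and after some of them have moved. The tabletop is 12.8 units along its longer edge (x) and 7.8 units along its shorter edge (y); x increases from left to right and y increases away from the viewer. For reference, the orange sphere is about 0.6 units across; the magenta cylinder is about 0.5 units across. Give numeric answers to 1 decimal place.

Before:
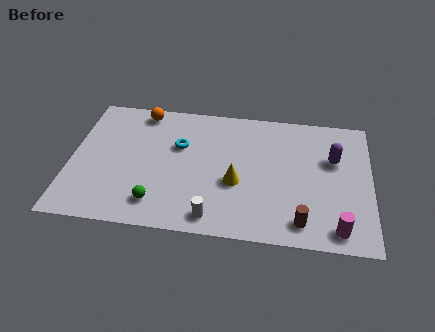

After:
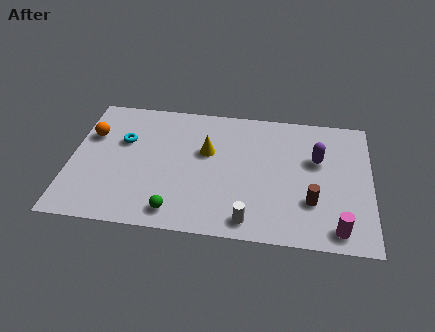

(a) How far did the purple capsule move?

0.7

The purple capsule moved from about (11.2, 5.0) to (10.5, 4.9), a distance of √(0.7² + 0.1²) ≈ 0.7.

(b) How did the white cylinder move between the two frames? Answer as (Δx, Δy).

(1.5, 0.0)

From the two frames, the white cylinder sits at roughly (6.2, 1.0) before and (7.7, 1.0) after.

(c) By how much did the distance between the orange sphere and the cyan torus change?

-1.1

Before: roughly 2.5 units apart; after: 1.4. That's 1.1 units closer together.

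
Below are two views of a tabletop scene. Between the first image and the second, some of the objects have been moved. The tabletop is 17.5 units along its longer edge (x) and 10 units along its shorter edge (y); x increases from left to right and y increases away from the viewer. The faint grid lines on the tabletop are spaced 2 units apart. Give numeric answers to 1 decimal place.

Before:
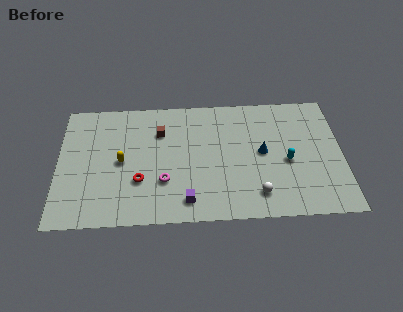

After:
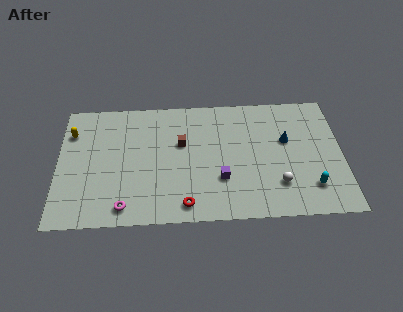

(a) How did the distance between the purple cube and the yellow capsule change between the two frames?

+4.9

They were about 5.2 units apart before and 10.1 after — 4.9 units further apart.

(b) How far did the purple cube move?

2.6

The purple cube moved from about (7.9, 1.6) to (10.0, 3.2), a distance of √(2.1² + 1.6²) ≈ 2.6.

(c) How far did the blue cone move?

1.7

The blue cone was near (12.6, 5.2) before and (14.1, 6.1) after, so it travelled √(1.5² + 0.9²) ≈ 1.7 units.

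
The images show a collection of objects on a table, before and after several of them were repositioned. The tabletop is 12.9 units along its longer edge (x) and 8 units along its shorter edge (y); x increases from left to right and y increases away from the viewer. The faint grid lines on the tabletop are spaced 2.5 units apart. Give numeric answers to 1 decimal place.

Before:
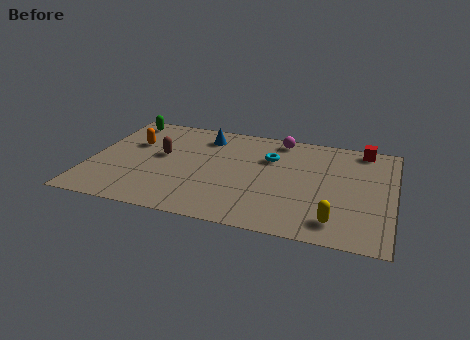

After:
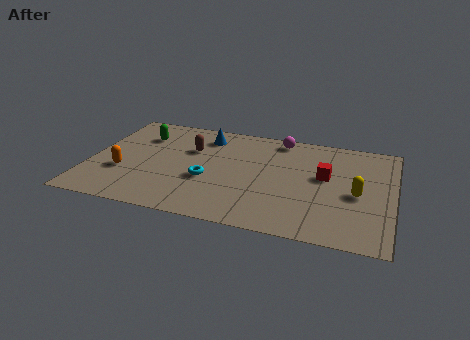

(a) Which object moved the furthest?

the cyan torus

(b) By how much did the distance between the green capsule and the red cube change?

-2.3

Before: roughly 10.4 units apart; after: 8.1. That's 2.3 units closer together.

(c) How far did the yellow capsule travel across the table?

2.3

The yellow capsule was near (10.6, 1.4) before and (11.4, 3.6) after, so it travelled √(0.8² + 2.2²) ≈ 2.3 units.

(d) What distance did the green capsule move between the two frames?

1.4

From (1.1, 7.0) to (2.0, 5.9), the green capsule covered √(0.9² + 1.1²) ≈ 1.4 units.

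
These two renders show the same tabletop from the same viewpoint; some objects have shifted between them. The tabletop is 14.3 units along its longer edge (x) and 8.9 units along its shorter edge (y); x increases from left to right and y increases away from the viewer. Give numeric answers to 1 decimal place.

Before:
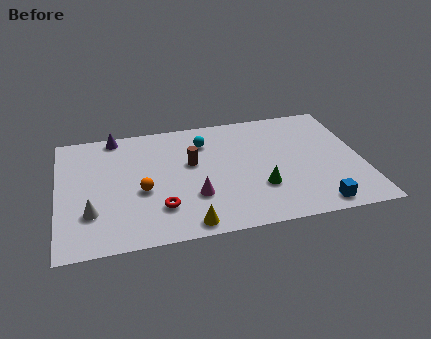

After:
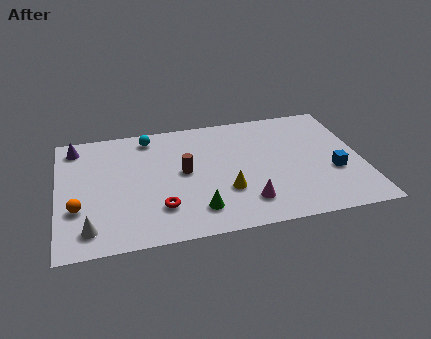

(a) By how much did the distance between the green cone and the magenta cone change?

-0.8

The distance was about 3.1 in the first image and 2.3 in the second, so they moved 0.8 units closer together.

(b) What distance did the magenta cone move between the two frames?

2.6

The magenta cone moved from about (6.3, 2.8) to (8.7, 1.9), a distance of √(2.4² + 0.9²) ≈ 2.6.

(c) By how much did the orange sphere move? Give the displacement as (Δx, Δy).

(-3.0, -0.7)

The orange sphere started near (3.9, 3.7) and ended near (0.9, 3.0).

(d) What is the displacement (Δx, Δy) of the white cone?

(-0.1, -1.1)

From the two frames, the white cone sits at roughly (1.5, 2.6) before and (1.4, 1.5) after.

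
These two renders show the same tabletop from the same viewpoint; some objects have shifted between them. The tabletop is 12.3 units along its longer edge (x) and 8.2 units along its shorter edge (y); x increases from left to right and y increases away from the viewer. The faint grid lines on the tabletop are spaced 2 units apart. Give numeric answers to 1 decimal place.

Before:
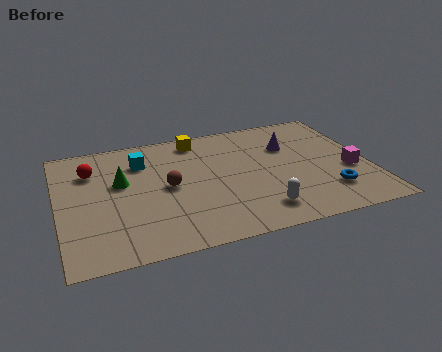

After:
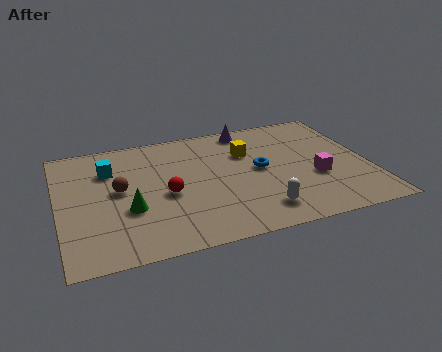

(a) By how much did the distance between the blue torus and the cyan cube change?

-2.1

The distance was about 8.2 in the first image and 6.1 in the second, so they moved 2.1 units closer together.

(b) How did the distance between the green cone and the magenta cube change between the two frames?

-1.8

They were about 9.2 units apart before and 7.4 after — 1.8 units closer together.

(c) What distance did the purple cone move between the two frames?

2.3

The purple cone moved from about (9.3, 5.6) to (7.8, 7.3), a distance of √(1.5² + 1.7²) ≈ 2.3.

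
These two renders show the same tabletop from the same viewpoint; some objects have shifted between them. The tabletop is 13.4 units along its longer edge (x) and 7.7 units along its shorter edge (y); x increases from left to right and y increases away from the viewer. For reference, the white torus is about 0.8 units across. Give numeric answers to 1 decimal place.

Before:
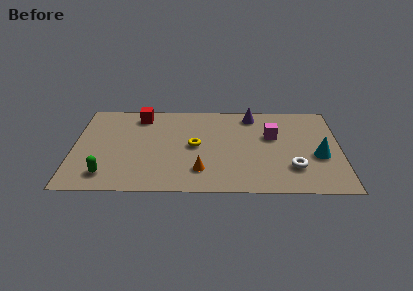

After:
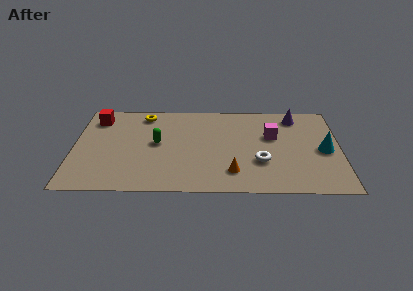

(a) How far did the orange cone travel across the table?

1.6

The orange cone was near (6.4, 1.8) before and (8.0, 1.7) after, so it travelled √(1.6² + 0.1²) ≈ 1.6 units.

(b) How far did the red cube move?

2.2

The red cube moved from about (3.3, 6.5) to (1.1, 6.2), a distance of √(2.2² + 0.3²) ≈ 2.2.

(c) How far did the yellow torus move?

3.7

The yellow torus was near (6.1, 3.9) before and (3.5, 6.6) after, so it travelled √(2.6² + 2.7²) ≈ 3.7 units.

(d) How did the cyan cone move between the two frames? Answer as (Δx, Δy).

(0.3, 0.5)

The cyan cone was at about (12.3, 3.1) and moved to about (12.6, 3.6).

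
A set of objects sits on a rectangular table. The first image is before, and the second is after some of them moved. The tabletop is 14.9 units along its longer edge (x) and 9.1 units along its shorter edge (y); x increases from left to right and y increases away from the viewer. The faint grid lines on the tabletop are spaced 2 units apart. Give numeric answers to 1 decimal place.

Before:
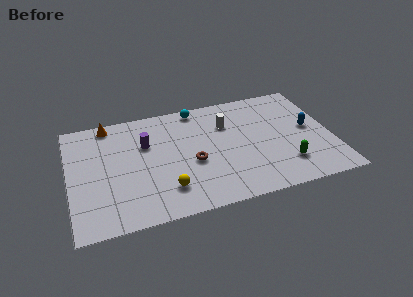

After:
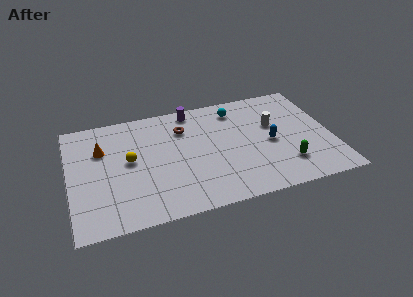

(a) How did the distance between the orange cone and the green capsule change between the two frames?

-0.4

They were about 11.4 units apart before and 11.0 after — 0.4 units closer together.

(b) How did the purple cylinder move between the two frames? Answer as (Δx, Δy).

(2.8, 2.1)

From the two frames, the purple cylinder sits at roughly (4.4, 6.0) before and (7.2, 8.1) after.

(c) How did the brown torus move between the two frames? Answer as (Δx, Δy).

(-0.3, 2.9)

The brown torus started near (6.9, 3.8) and ended near (6.6, 6.7).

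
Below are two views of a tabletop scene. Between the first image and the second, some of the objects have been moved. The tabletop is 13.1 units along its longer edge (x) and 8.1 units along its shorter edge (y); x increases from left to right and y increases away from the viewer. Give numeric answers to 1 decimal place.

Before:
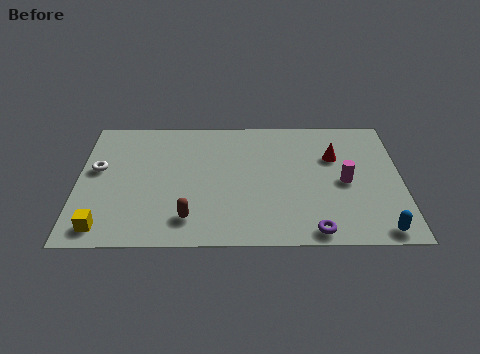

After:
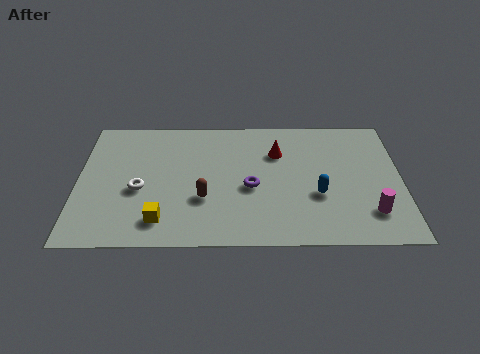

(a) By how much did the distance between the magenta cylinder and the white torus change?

-0.6

They were about 10.0 units apart before and 9.4 after — 0.6 units closer together.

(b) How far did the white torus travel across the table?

2.1

The white torus moved from about (0.8, 4.7) to (2.5, 3.4), a distance of √(1.7² + 1.3²) ≈ 2.1.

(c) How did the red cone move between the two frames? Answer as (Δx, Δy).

(-2.3, 0.3)

The red cone started near (10.4, 5.4) and ended near (8.1, 5.7).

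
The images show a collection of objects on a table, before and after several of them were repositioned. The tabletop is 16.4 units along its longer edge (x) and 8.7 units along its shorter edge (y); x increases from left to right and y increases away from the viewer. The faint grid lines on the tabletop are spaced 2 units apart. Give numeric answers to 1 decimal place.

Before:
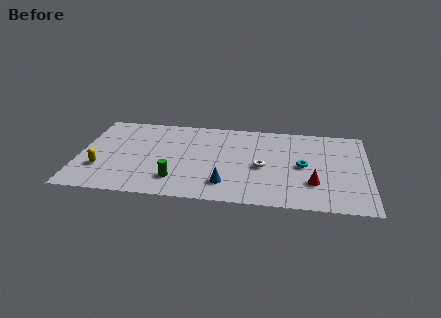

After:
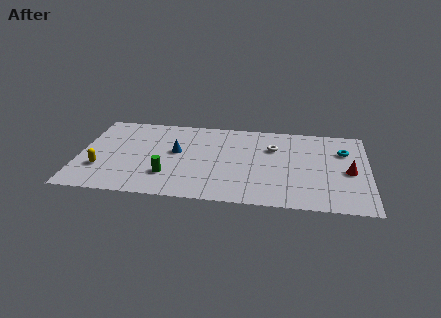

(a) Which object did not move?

the yellow capsule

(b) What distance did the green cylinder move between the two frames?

0.6

The green cylinder was near (5.6, 2.0) before and (5.1, 2.4) after, so it travelled √(0.5² + 0.4²) ≈ 0.6 units.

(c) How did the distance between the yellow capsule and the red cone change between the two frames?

+2.1

They were about 12.0 units apart before and 14.1 after — 2.1 units further apart.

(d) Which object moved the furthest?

the blue cone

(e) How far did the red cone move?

2.4

The red cone moved from about (13.3, 2.6) to (15.3, 4.0), a distance of √(2.0² + 1.4²) ≈ 2.4.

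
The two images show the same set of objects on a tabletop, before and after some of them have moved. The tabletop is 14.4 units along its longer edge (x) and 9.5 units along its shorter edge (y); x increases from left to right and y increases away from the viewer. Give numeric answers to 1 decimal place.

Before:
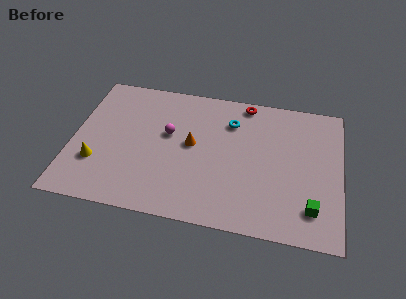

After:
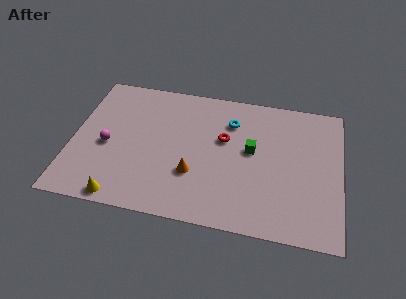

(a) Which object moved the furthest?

the green cube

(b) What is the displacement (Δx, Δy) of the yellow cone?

(1.5, -2.1)

The yellow cone was at about (1.4, 2.9) and moved to about (2.9, 0.8).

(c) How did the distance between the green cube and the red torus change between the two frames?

-6.0

The distance was about 7.6 in the first image and 1.6 in the second, so they moved 6.0 units closer together.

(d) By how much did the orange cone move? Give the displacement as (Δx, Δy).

(0.2, -2.0)

The orange cone started near (6.4, 5.1) and ended near (6.6, 3.1).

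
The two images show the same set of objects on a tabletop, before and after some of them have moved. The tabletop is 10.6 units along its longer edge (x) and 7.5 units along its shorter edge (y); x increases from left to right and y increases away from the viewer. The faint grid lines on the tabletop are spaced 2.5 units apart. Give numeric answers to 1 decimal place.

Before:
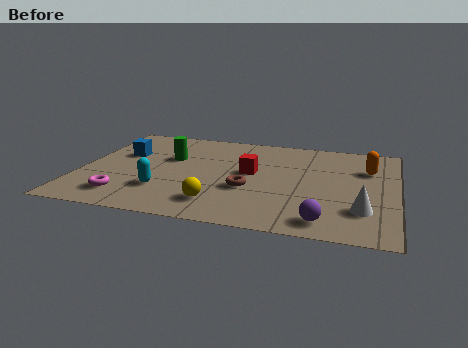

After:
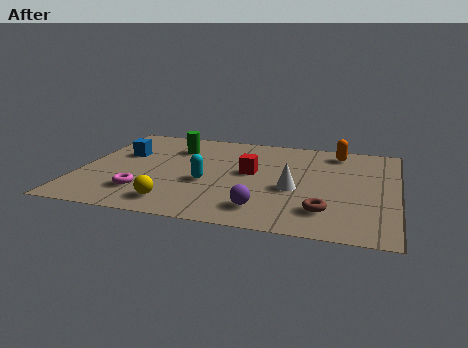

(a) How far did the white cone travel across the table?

2.5

The white cone was near (9.5, 2.0) before and (7.2, 3.1) after, so it travelled √(2.3² + 1.1²) ≈ 2.5 units.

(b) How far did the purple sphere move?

2.0

From (8.3, 1.0) to (6.3, 1.4), the purple sphere covered √(2.0² + 0.4²) ≈ 2.0 units.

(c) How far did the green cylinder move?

0.9

The green cylinder was near (2.9, 4.7) before and (3.0, 5.6) after, so it travelled √(0.1² + 0.9²) ≈ 0.9 units.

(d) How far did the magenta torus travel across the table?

0.7

The magenta torus moved from about (1.7, 1.4) to (2.3, 1.8), a distance of √(0.6² + 0.4²) ≈ 0.7.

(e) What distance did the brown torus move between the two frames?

2.8

From (5.7, 2.8) to (8.3, 1.7), the brown torus covered √(2.6² + 1.1²) ≈ 2.8 units.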